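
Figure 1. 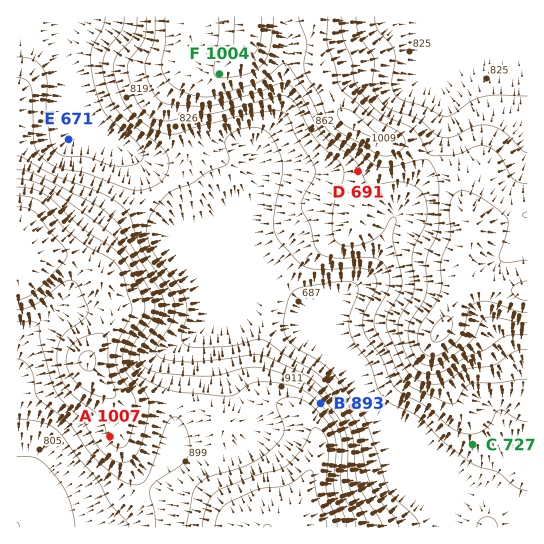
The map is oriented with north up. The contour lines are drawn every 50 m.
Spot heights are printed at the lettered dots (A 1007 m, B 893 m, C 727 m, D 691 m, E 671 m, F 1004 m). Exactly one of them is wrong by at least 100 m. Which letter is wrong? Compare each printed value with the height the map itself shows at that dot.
D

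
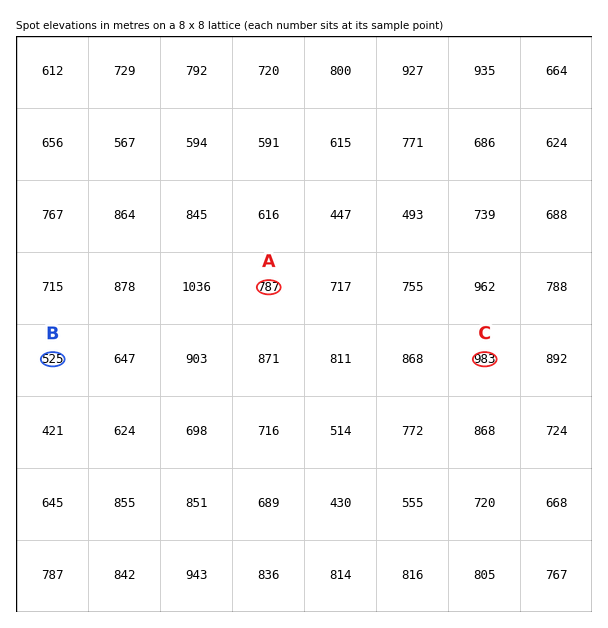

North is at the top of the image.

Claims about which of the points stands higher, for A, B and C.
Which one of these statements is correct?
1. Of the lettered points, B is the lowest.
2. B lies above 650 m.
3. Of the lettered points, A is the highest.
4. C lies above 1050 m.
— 1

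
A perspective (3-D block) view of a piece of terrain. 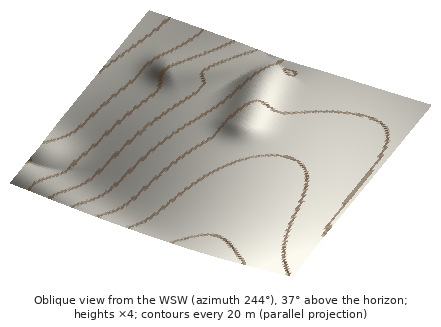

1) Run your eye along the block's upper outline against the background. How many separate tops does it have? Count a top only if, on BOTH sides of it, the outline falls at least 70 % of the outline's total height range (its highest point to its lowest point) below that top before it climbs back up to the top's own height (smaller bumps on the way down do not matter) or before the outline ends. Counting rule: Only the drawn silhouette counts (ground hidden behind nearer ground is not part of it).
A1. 0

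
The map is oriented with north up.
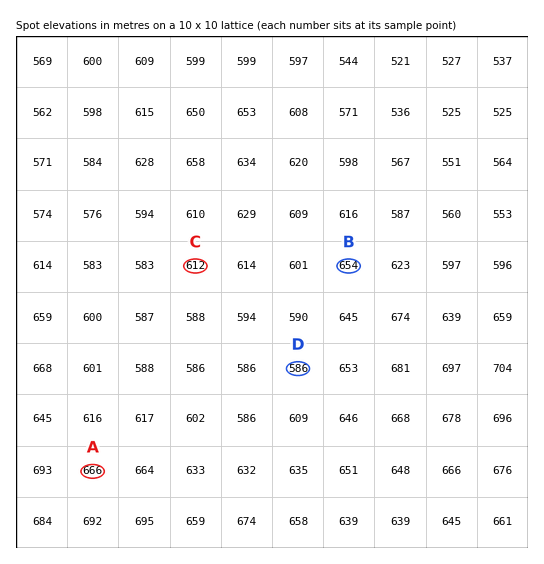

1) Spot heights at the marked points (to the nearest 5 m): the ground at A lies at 665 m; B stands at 655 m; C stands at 610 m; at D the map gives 585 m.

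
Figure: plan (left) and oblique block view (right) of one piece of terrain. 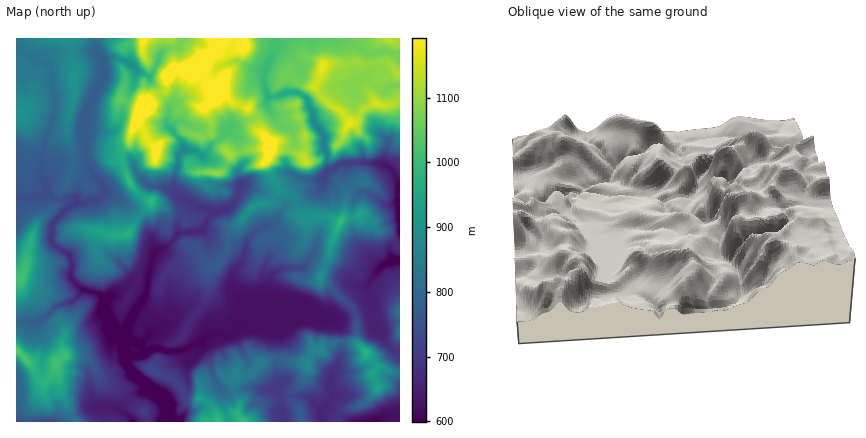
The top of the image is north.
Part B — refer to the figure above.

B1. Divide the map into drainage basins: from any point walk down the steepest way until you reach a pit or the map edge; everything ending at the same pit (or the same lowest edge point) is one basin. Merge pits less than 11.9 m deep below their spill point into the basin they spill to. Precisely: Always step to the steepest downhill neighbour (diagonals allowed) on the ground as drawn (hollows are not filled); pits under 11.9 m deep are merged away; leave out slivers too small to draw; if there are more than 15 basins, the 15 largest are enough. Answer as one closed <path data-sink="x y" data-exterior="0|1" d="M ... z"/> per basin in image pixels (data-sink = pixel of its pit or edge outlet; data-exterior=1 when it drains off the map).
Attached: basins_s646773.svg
<path data-sink="170 422" data-exterior="1" d="M400 38l-384 0 0 312 13 12 8 16 9 5 10-17 0-4 8-6 16 2 8 3 5 5 5 12 6 6 16 8 24 19 4 11 94 0-4-8 2-10-7-18 0-6 3-3 4 1 12-4 12-14 22-1 4 3 18 3 1-9 3-6 10 1 2-5 12-4 22 2-1-22-3-12-22-22-12-8 20-58-12-5-18-1-4 2-7-8-5-12-15-10-14-26 4-6 1-10 24 6 8 4 6 6 24-7 17-33-11-13-12-7-12-16 9-20 9-3 14 1 12-2 4 2 10 0 16-2 12 13z"/><path data-sink="400 260" data-exterior="1" d="M342 139l-10 16-24 7-14-10-24-6 0 8-5 8 14 26 15 10 5 12 7 8 4-2 18 1 12 5-20 58 12 8 22 22 3 12 0 20 18 20 2 6 23 4 0-126-14-14-10-3-4-7-8-7-4-1-19 6 3-4 4-26 8-7 6-3-9-14-1-16z"/><path data-sink="400 232" data-exterior="1" d="M400 103l-10 2-16-2-10 5-6 10-9 6-7 14 10 12 1 16 9 14-6 3-8 7-5 28 11-1 6-3 6 2 10 13 10 3 12 14z"/><path data-sink="322 422" data-exterior="1" d="M350 342l-14 0-12 4-2 5-11 1-6 26-14 14 1 8 7 8 3 14 34 0 2-6 4-6 22-6 14-16-6-14 5-6-2-6-15-16z"/><path data-sink="400 86" data-exterior="1" d="M388 62l-16 2-10 0-4-2-32 2-3 2-9 20 12 16 12 7 14 14 6-5 6-10 10-5 16 2 10-3 0-26z"/><path data-sink="284 422" data-exterior="1" d="M286 359l-22 1-12 14-12 4-4-1-3 3 1 10 6 14-2 10 6 8 57 0-1-10-8-12-1-8 13-12 4-12-2-4-12-1z"/><path data-sink="132 422" data-exterior="1" d="M66 356l-10 6 3 26 7 12 4 16 6 6 71 0-2-10-11-10-34-22-7-14-5-5z"/><path data-sink="50 422" data-exterior="1" d="M18 351l-2 71 60 0-6-6-4-16-7-12-2-20-1-1-7 13-7 3-5-5-8-16z"/><path data-sink="376 422" data-exterior="1" d="M380 367l-8 7 6 14-14 16-22 6-4 6 0 6 62 0 0-50-12-1z"/>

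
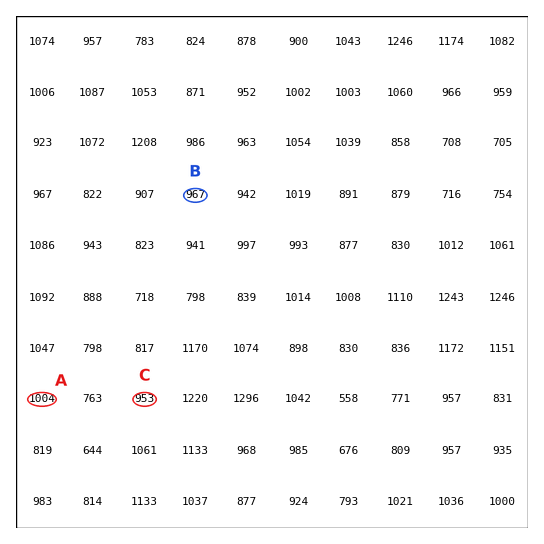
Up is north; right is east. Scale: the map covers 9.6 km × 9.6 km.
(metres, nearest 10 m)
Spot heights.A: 1000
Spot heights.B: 970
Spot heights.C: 950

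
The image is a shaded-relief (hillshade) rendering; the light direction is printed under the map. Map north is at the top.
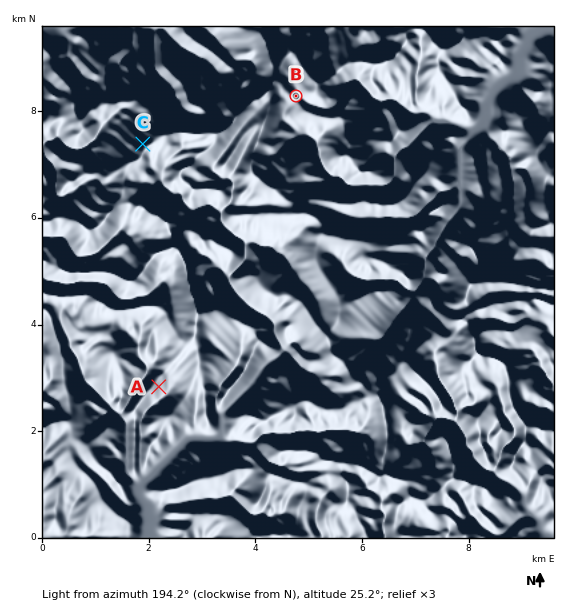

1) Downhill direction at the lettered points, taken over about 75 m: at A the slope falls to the SE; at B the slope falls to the E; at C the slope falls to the NW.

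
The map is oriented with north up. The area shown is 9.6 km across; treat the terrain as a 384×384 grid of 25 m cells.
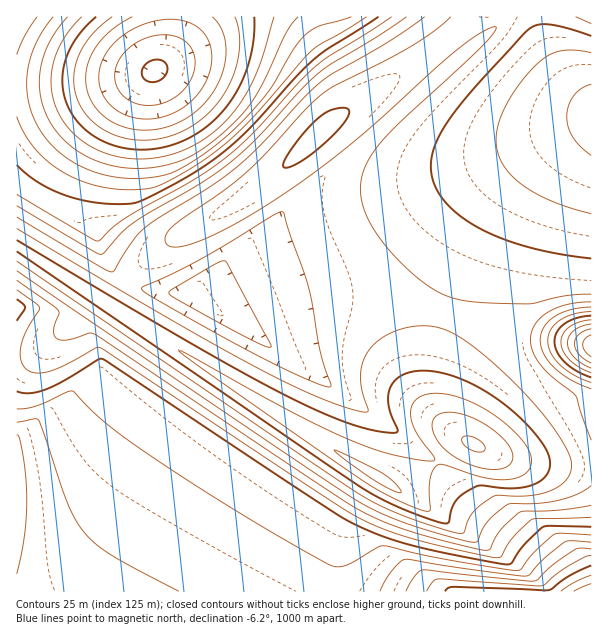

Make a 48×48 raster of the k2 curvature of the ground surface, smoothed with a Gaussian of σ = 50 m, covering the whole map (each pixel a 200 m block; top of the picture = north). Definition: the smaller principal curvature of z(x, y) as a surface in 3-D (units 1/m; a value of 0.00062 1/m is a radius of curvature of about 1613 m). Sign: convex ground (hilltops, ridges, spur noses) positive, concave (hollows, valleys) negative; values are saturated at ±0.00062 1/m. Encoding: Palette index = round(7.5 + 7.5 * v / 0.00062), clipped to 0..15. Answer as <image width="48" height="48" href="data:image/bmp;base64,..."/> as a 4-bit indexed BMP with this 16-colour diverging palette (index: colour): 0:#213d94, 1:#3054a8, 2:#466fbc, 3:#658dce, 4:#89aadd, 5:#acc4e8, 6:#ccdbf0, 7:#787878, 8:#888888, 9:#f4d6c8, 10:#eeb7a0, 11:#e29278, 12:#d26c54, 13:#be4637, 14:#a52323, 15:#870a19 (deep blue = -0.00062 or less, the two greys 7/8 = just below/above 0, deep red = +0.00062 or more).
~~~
<image width="48" height="48" href="data:image/bmp;base64,Qk32BAAAAAAAAHYAAAAoAAAAMAAAADAAAAABAAQAAAAAAIAEAAATCwAAEwsAABAAAAAAAAAAlD0hAKhUMAC8b0YAzo1lAN2qiQDoxKwA8NvMAHh4eACIiIgAyNb0AKC37gB4kuIAVGzSADdGvgAjI6UAGQqHAHd3d3d3d3d3d3d3d3d3d3d3UARmZniGZnd3d3d3d3d3d3d3d3d3d3diAmZmaIhmZnd3d3d3d3d3d3d3d3d3d3UAVmZniHZ3dXd3d3d3d3d3d3d3d3d3dhA2ZmeIdmd2IXd3d3d3d3d3d3d3d3d3UBZ2ZniHZndAR3d3d3d3d3d3d3d3d3dhBHdmeIdmZ2EWd3d3d3d3d3d3d3d3d3QCZ3d4iGZmcwR3d3d3d3d3d3d3d3d3dhBXd3eIdmZlAnd3d3d3d3d3d3d3d3d3QCd3d4iGZmYwaId3d3d3d3d3d3d3d3dgBXd3eIdmZlA4iId3d3d3d3d3d3d3d3MDd3d3h3ZmYgaZmId3d3d3d3d3d3d3dgBnd3eHd3d1A4mZmId3d2d3d3d3d3d3IEd3d3d3d3YQaJmZiHd3dwV3d3d3d3dQFnd3d3d3d0A3iIiIh2Zmd3A3d3d3d3IEd3d3d3d3YQZ4iIiHdmZmd4gSd3d3dQF3d3d3d3d0A3d3eHd2ZmZnd4iDF3d3EFd3d3d3d3YAZ3d3d3dmZmZ3d4iIQGdAJ3d3d3d3dzBHd3d3d2ZmZnd3ZoiIhQEFd3d3d3d3YBZ3d3d3d2ZmZ3dlRIiIiDB3d3d3d3dyBHd3d3d3d3Z3d3VCAIiIhxR3d3d3d3UBd3d3d3d3d3d3d2QQAIiIhQd3d3d3dyBXd3d3d3d3d3d3d1MQAIiHMFd3d3d3UCd3d3d3d3d3d3d3d2QhEQAABnd3d3dhBXd3d3d3d3d3d3d3d3ZURURXd3d3QQACd3d3d3d3d3d3d3d3d3d3ZoiIiHcwASIEd3d3d3d3d3d3d3d3d3d3d3iId3IGd3hxN3d3d3d3d3d3d3d3d3d3d3h3d2B3d4iHIXd3d3d3d3d3d3d3d3d3d3d3dyJ3iIiIcwZ4iHd3d3d3d3d3d3d3d3d3dQOIiIiIiFBniIh3d3d3d3d3d3d3d3d3MFFIiIiIiIYFeIiHd3d3d3d3d3d3d3dgN3cieIiIiIhwR4h3d3d3d3d3d3d3iHMWd3dzF3d3d3iHEnd3d3d3d3d3d3iIiAN3d3d3QWd3d3d4chd3d3d3d3d3iIiIiGd3d3d3dQV3d3d3iEBnd3d3d3d4iIiIiHd3d3d2d2FHd3d3iIUGd3d3d3eIiIiIiHd3dmZmZmYTd3d3eIhgV3d3d3eIiIiIiHd3ZmZmZmZiJ3d3eIiHFHd3d3eIiIiIiHd2ZmZmZmZmMWd3eIiIcid3d3d4iIiIiHdmZmZmZmZmZAZ3iIiIhzF3d3d4iIiIiHdmZmZmZmZmZlBXiIiIiHQGd3d4iIiIiHZmZmVVVVZmZmYEiIiId3dQZ3d4iIiIiHZmZmVVVVVmZmdhOIiId3d2BXd4iIiIiHZmZmZVVVVWZmZ3IYiHd3d3cTd3iIiIiHdmZmZmVVVWZmZndAeHd3d3dyJ3eIiIiHdmZmZmZlVWZmZnd1Bnd3d3d3MXd4iIiHd3ZmZmZmZmZmZnd3YEd3d3d3dAZ3d3eHd3d3d2ZmZmZmZnd3dgN3d3d3dlBXd3dw=="/>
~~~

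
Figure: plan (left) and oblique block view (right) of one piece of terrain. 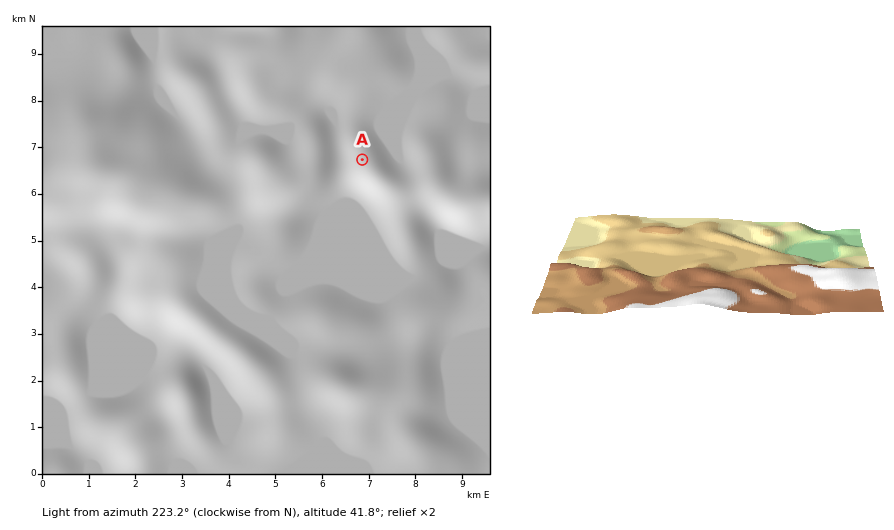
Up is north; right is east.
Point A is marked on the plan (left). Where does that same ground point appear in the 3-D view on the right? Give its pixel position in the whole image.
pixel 640 276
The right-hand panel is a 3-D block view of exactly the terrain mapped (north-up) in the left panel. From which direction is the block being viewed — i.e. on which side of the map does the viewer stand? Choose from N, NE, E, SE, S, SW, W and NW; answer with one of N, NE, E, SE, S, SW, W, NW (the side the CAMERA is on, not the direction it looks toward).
N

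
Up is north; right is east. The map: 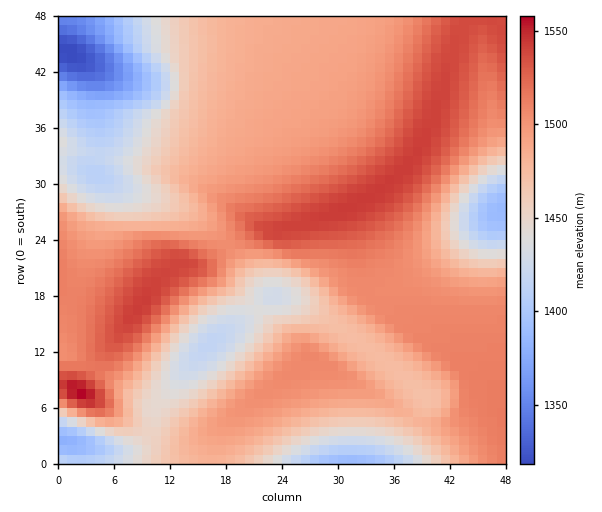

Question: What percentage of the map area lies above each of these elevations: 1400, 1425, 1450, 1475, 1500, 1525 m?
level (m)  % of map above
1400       95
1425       89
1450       80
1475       67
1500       40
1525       14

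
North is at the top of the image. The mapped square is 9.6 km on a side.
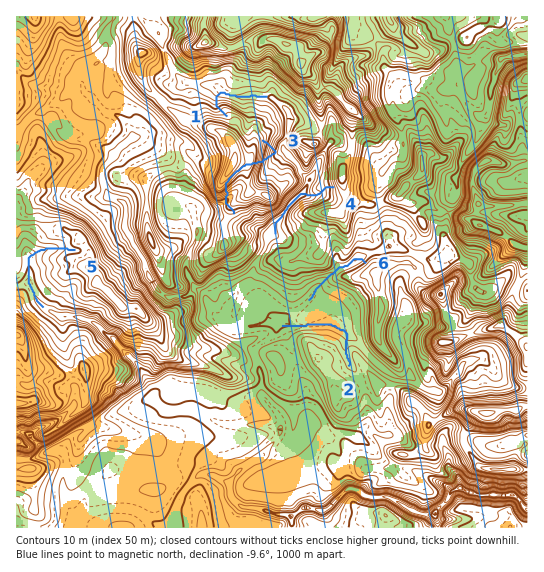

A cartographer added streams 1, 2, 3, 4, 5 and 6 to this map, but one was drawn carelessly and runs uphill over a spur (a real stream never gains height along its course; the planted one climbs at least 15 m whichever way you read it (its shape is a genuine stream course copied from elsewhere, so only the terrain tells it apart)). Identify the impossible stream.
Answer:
3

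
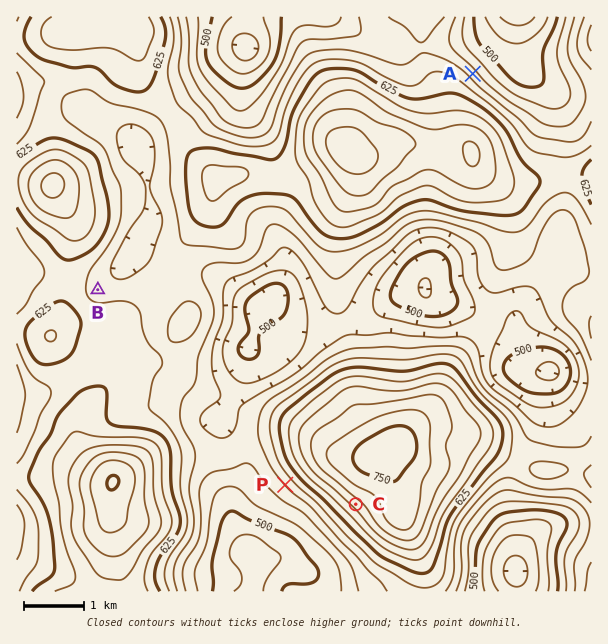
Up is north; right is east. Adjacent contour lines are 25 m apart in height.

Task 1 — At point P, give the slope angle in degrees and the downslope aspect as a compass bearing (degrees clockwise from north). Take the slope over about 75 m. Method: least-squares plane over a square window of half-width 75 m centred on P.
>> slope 9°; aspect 229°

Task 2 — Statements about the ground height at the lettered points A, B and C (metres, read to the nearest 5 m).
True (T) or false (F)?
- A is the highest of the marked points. F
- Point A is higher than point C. F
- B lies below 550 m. F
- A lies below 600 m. T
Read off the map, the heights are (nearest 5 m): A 560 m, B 590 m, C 685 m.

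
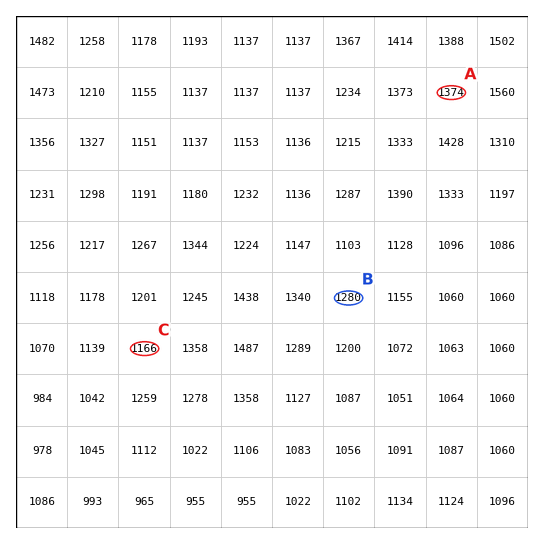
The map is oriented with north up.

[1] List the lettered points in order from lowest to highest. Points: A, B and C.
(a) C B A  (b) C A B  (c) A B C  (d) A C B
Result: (a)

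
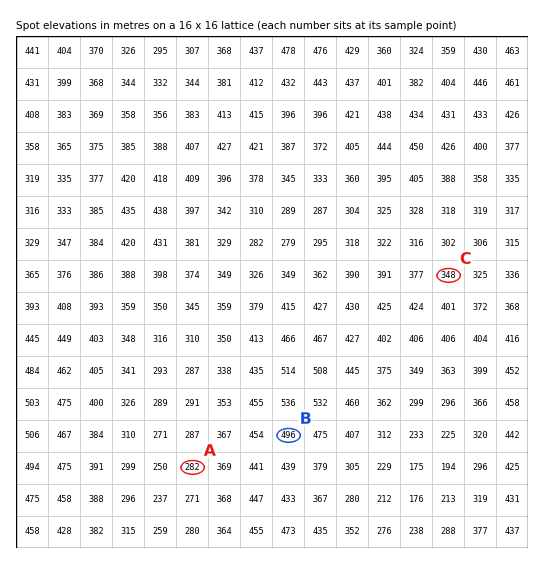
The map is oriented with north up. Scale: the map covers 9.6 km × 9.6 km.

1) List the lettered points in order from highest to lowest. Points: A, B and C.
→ B C A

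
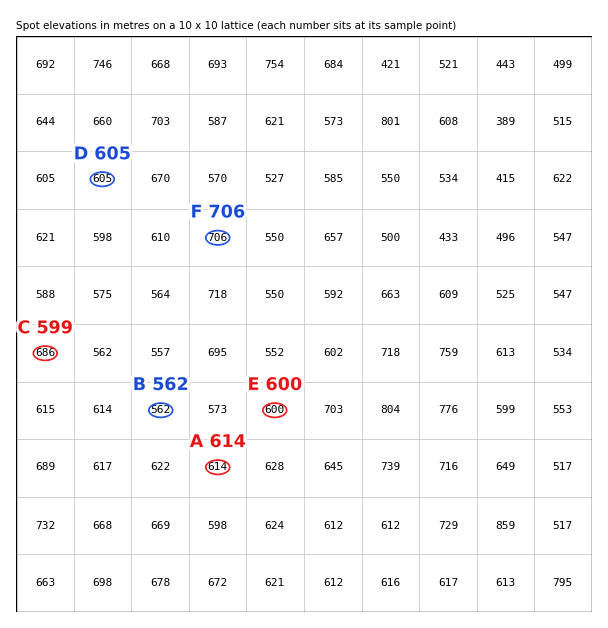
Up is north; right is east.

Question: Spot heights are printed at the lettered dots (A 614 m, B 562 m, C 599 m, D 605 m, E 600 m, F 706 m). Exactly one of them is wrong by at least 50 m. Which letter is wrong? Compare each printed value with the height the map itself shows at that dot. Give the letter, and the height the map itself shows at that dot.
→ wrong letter C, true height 686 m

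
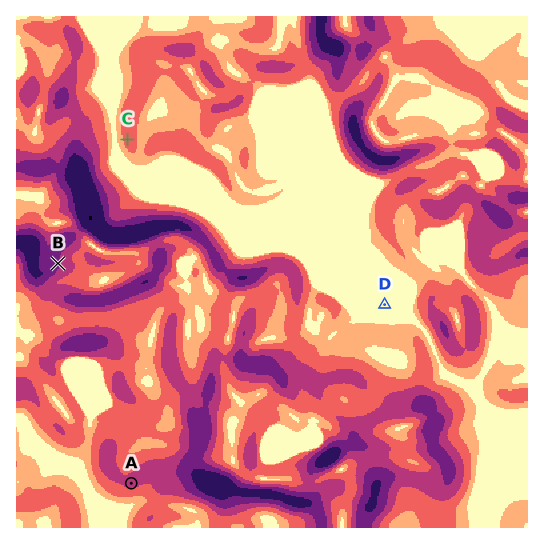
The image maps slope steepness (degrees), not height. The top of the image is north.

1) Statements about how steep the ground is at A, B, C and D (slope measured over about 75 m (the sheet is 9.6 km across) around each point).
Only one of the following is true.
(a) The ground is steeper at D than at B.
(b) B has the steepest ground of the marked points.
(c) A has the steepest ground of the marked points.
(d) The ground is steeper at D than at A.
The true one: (b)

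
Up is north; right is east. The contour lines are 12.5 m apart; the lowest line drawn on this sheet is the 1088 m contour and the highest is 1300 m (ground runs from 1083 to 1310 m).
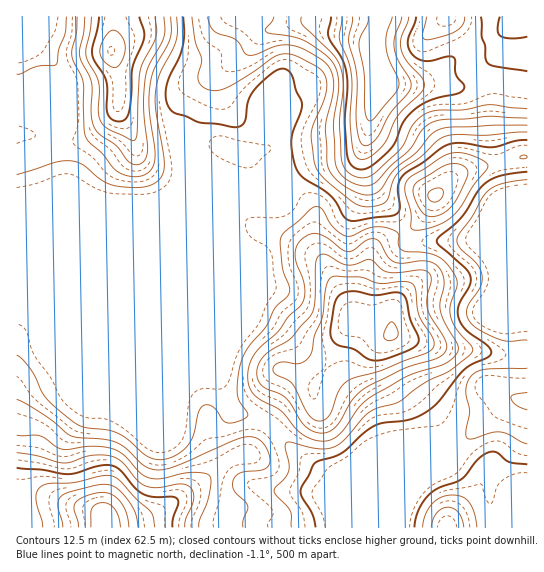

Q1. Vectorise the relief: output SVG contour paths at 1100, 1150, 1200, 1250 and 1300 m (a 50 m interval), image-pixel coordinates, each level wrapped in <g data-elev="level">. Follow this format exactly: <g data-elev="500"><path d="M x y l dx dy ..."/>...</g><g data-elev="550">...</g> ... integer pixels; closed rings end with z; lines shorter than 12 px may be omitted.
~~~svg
<g data-elev="1100"><path d="M402 17l-7 20-1 10 4 14 12 18 1 8-4 7-17 20-13 24-6 5-5 3-3-1-3-3-3-16 0-49-8-36 4-24"/></g><g data-elev="1150"><path d="M527 118l-38-2-46 4-9 2-11 7-14 21-18 16-16 17-9 3-12-2-13-10-6-12-2-39 6-38-4-18-8-11-21-15-12-4-24-4-4-1 0-3 6-7 2-5"/></g><g data-elev="1200"><path d="M291 527l0-12-1-5-16-19 1-4 11-10 3-7 0-7-4-16 1-4 4-1 29 7 10-1 6-2 10-7 17-20 8-7 8-4 21-6 25-19 26-12 22-18 1-3-2-4-14-17-7-14 0-9 7-19 0-8-8-13-10-9-12-4-25-3-4-5 1-10-1-2-12-5-15-1-20 9-6 0-13-10-11-18-4-2-6 3-26 22-4 6-1 6 2 23 7 20 0 7-2 4-12 11-9 18-18 21-7 15-3 16-1 16 3 8 7 11 0 4-10 5-10 1-4-2-10-14-6-2-4 1-5 7-4 20-5 10-10 10-13 6-9 0-9-2-21-18-12-7-30-5-11-5-28-24-15-28-8-10-6-5"/><path d="M477 527l-3-14-5-11-7-5-9-2-11 2-9 6-7 11-3 13"/><path d="M414 230l8 0 13-4 10-4 8-6 8-10 13-21 12-15 2-4-1-3-18-9-16-1-11 4-33 21-3 5-1 7 6 23 0 14z"/><path d="M17 175l38-13 14-1 13 3 20 16 13 6 27 1 9-2 7-4 5-7 1-11-8-53 0-19 4-17 16-33 1-10 0-14"/><path d="M527 157l-5-2-2 3 5 1z"/><path d="M67 17l-2 16-6 16-2 15-3 2-17 0-16 8-4 0"/></g><g data-elev="1250"><path d="M172 527l1-9 5-15-1-5-6-1-18 0-10-3-9-7-13-16-7-5-13 0-32 8-27-4-25-2"/><path d="M369 359l8 2 10-3 22-8 9-7 0-6-8-18-4-20-5-6-7-1-20 3-24-4-9 3-5 5-5 30 1 10 5 6 17 4z"/><path d="M99 17l-7 30 0 8 14 26 2 33 4 5 7 2 6-2 4-6 2-18 1-26 12-31 0-8-5-13"/></g><g data-elev="1300"><path d="M120 527l-1-9-4-8-5-5-7-2-6 1-5 5-1 18"/></g>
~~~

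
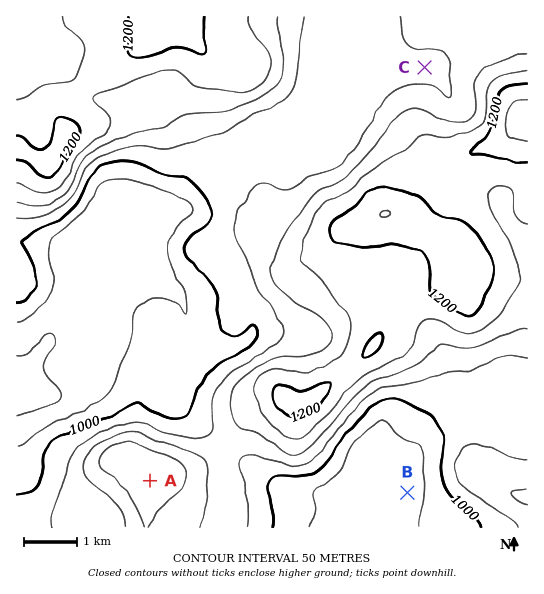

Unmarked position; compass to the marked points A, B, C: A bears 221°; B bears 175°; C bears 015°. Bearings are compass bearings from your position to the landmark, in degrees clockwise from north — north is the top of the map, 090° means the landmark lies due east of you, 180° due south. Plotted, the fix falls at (384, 213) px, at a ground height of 1250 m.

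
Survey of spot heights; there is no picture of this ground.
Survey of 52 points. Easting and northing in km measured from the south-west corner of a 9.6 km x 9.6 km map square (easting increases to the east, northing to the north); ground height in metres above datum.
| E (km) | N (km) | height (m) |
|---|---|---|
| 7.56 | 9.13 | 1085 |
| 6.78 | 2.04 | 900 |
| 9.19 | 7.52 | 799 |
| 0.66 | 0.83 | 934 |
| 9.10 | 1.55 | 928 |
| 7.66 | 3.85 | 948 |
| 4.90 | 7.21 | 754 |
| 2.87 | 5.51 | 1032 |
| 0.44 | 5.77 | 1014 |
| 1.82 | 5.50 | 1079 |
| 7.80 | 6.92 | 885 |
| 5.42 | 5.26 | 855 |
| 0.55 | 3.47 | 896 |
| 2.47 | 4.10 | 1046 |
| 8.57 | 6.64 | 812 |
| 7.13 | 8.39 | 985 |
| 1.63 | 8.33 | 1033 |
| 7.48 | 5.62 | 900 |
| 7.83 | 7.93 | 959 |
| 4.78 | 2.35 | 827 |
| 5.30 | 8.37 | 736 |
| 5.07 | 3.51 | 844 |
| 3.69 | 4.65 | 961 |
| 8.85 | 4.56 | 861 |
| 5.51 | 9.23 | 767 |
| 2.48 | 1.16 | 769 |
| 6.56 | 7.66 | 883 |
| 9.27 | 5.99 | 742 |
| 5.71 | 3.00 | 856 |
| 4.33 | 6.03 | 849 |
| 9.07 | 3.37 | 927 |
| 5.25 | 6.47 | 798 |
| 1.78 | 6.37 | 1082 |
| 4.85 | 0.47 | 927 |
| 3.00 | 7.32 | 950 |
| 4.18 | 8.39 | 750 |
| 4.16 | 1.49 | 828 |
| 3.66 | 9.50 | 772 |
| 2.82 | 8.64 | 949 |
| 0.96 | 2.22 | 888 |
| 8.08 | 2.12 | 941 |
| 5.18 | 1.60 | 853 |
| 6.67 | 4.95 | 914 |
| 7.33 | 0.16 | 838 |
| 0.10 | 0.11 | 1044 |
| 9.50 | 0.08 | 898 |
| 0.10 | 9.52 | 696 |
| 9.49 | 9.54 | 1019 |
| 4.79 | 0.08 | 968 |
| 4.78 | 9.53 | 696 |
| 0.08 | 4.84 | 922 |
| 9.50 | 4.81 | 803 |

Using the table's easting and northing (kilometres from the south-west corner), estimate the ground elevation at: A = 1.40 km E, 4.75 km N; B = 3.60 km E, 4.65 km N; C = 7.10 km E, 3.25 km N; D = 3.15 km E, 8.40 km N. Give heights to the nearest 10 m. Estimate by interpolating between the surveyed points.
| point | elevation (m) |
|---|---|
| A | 1040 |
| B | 970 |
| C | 940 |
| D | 910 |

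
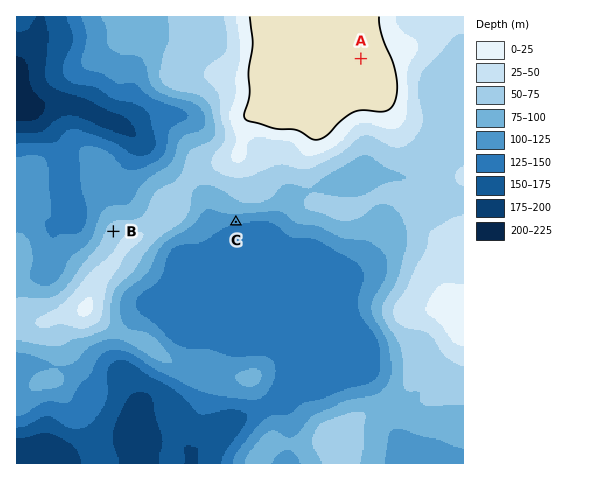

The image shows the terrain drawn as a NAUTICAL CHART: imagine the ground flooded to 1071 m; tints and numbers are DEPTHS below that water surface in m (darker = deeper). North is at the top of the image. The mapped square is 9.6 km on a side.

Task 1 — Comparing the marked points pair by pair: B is higher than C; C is lower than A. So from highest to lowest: A B C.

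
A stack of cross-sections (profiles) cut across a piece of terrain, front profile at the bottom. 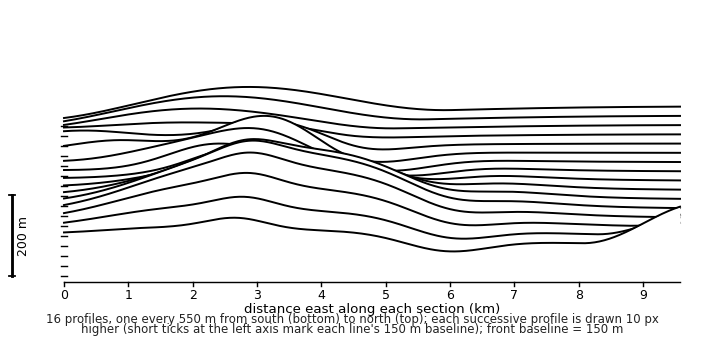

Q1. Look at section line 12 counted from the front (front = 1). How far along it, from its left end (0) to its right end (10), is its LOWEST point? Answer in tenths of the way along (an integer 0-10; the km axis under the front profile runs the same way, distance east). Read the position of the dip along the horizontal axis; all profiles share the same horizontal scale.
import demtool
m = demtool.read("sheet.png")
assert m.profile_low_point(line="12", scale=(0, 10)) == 5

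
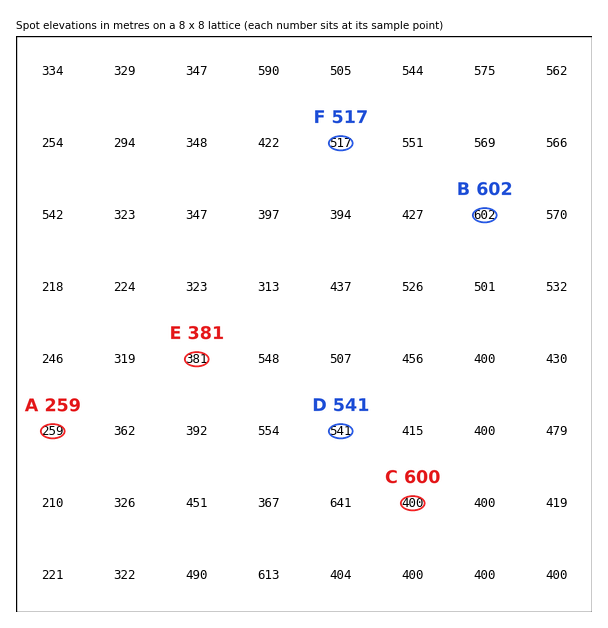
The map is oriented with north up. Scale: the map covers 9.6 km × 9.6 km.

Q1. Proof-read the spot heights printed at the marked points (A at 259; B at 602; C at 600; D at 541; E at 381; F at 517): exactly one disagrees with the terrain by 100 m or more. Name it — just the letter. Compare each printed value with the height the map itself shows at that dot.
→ C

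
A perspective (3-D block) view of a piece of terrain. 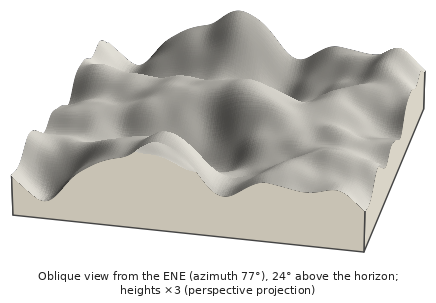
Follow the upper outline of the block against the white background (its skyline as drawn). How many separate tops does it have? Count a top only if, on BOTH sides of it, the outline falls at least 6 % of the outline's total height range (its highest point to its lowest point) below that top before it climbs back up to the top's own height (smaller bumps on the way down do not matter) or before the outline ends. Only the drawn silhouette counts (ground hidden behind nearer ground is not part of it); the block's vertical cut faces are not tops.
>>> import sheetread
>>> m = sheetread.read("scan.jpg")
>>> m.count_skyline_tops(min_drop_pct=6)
3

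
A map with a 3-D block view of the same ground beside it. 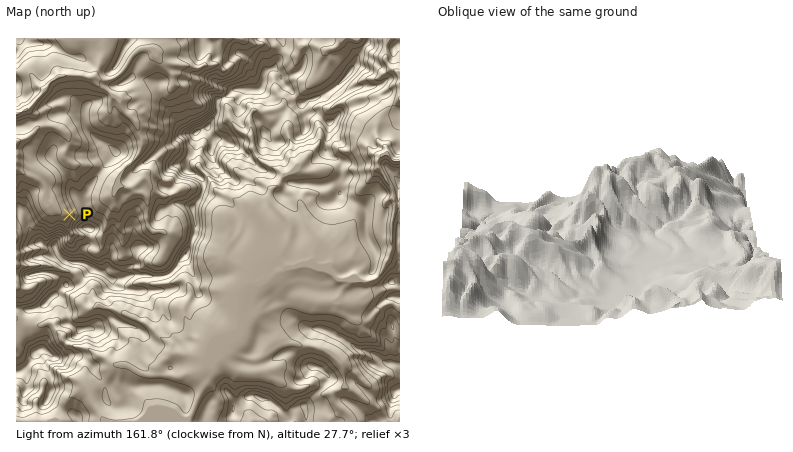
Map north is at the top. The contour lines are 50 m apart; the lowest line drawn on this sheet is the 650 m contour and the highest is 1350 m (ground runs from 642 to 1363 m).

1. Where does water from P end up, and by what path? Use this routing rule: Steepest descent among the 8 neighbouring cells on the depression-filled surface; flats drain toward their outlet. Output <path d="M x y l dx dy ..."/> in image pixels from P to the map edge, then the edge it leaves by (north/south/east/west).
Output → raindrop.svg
<path d="M70 214l-8 0-10-8-2 0-4-6 0-6-4-10-4-4-14-6-8-6"/>
exit: west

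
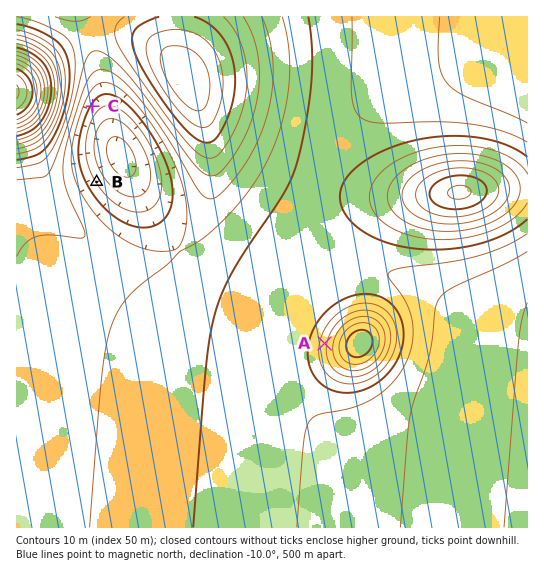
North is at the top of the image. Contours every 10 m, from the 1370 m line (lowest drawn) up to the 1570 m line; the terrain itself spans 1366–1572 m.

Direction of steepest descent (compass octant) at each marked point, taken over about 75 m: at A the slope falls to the W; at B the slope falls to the NE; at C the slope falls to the SE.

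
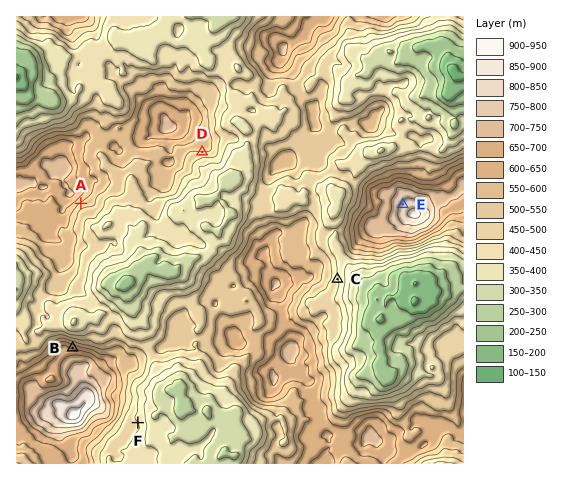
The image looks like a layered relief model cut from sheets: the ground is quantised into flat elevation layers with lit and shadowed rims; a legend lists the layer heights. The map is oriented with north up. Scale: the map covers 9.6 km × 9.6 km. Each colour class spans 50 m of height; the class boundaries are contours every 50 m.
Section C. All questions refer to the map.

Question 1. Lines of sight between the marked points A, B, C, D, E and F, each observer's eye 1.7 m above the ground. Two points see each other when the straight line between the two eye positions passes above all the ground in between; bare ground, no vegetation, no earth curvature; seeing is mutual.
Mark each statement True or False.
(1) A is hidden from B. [False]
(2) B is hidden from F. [True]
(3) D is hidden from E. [False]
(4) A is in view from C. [False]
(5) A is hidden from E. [False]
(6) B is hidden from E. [False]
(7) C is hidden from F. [True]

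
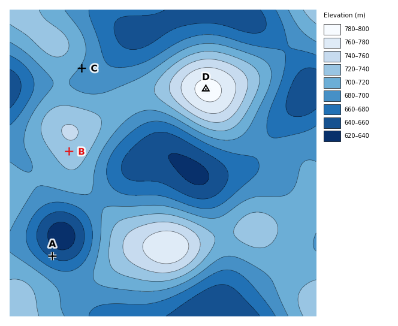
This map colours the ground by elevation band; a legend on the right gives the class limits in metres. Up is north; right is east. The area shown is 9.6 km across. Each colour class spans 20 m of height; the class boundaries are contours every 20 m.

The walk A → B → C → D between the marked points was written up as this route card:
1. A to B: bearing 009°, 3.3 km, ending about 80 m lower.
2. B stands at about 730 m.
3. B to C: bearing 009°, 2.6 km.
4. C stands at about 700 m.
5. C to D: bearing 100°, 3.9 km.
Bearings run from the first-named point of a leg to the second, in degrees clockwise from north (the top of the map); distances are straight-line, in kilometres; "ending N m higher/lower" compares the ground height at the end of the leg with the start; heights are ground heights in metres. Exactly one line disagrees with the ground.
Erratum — Line 1: it should read "ending about 80 m higher".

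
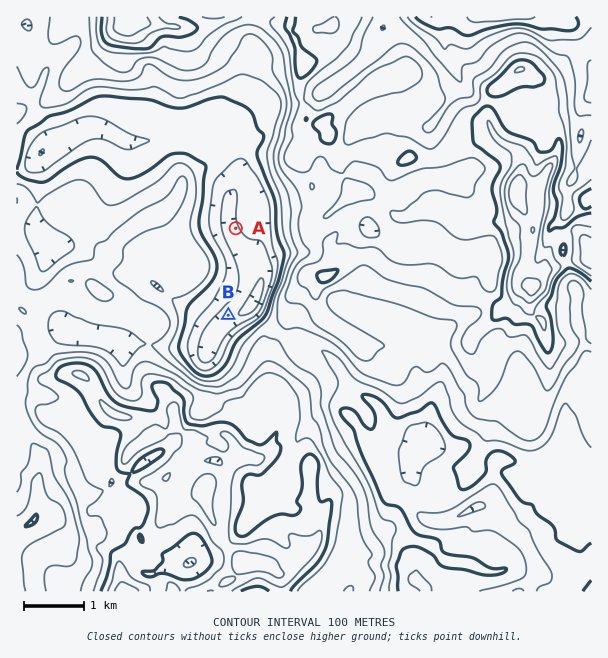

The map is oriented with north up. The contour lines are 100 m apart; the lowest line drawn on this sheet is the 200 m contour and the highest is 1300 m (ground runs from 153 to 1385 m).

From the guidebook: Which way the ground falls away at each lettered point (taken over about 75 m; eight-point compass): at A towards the SW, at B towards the SE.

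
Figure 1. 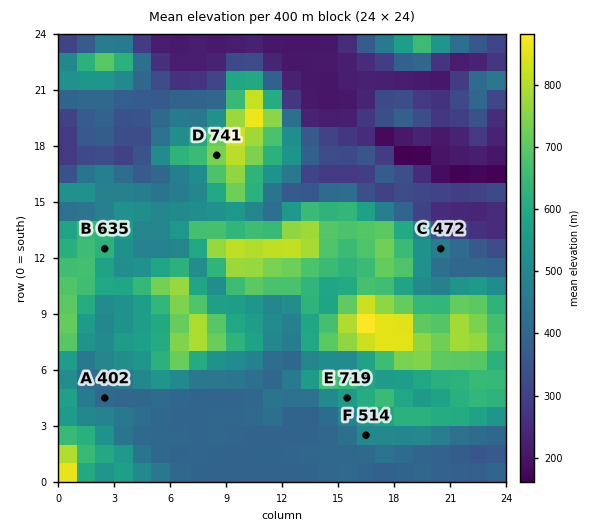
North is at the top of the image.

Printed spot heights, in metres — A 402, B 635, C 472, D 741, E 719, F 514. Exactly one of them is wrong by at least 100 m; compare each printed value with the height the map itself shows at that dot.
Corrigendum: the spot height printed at E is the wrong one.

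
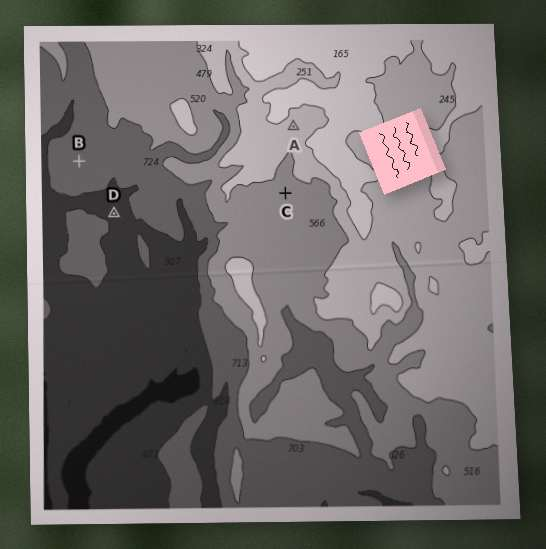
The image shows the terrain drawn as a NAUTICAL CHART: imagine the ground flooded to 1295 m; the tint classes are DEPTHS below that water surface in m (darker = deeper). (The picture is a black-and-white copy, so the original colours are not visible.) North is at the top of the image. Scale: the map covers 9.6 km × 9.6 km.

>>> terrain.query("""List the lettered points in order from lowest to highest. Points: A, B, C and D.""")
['D', 'B', 'C', 'A']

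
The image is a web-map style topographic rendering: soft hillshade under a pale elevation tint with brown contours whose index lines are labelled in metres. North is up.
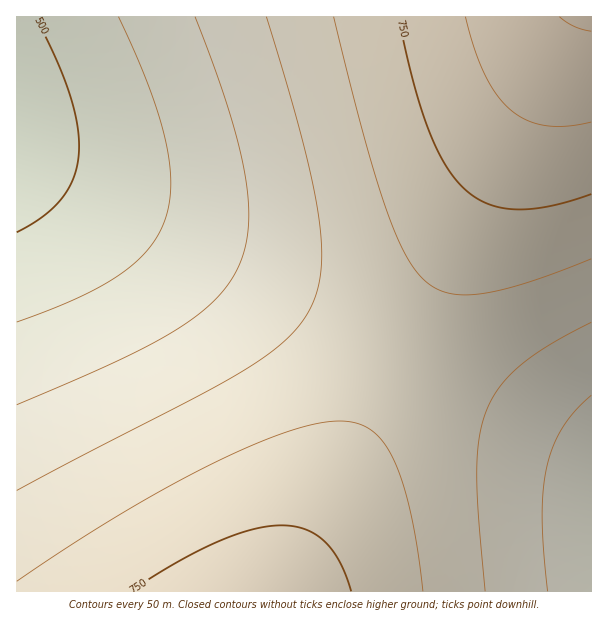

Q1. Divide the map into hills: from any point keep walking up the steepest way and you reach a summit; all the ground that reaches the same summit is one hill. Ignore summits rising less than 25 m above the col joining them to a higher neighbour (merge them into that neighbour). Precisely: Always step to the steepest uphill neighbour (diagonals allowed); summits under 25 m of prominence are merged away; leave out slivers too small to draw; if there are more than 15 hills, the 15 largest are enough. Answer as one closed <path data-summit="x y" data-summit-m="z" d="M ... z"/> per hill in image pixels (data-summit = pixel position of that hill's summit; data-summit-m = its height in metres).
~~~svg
<path data-summit="591 17" data-summit-m="856" d="M591 16l-574 0-1 140 44 25 531 273z"/><path data-summit="252 591" data-summit-m="780" d="M17 157l0 435 575-1 0-136-4-4z"/>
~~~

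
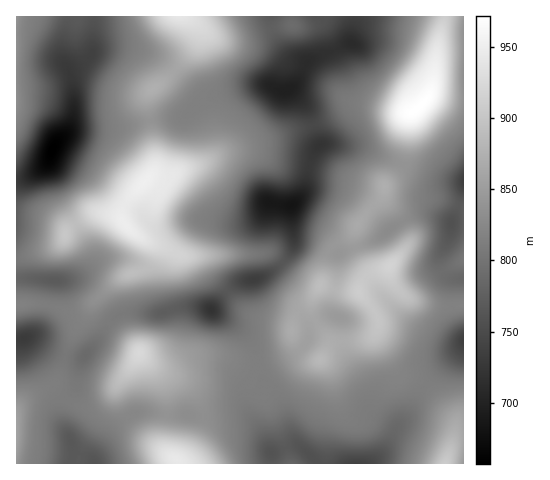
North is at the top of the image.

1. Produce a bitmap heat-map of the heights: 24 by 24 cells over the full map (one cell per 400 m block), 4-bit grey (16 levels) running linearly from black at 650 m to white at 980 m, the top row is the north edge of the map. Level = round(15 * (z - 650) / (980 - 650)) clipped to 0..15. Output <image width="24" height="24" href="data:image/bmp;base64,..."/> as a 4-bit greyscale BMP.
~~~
<image width="24" height="24" href="data:image/bmp;base64,Qk2WAQAAAAAAAHYAAAAoAAAAGAAAABgAAAABAAQAAAAAACABAAATCwAAEwsAABAAAAAAAAAAAAAAABEREQAiIiIAMzMzAERERABVVVUAZmZmAHd3dwCIiIgAmZmZAKqqqgC7u7sAzMzMAN3d3QDu7u4A////AIdlZ5zcuHVVVVVoq4dmeJu6mHZmZ3Znmod3iImYiHd3d3d3iYd3iZmZiHd4iHd3iHd3m7qpiHeJmYiHd1Z3isupiHiaqpmHdUV3ebqYh3iZqquYdVZ4d4d2Vniqmauodnd4iHZlRneaqru6h2ZniZmHZVaKu8u5d3d3iru6l1Voqry4Z3mpmszLqHZWmZq5Znm7vdy5hlQ1iZiZZWir3d24dkIjeJmYZVZ5vd3Kh0IzV5qYdTI3m97cqHZUV4mYdUEVeb3LqYdkRniZh2ITeJqZmIdkRXm7mHQjeImIiHZUV3ruyXZDeJmId2MzV3re6nZEaJqYh1MjVni+6nVEV4mqmGQzNFac64ZEVomsyoZUQzV624dVV4vNyXZmVEV5yg=="/>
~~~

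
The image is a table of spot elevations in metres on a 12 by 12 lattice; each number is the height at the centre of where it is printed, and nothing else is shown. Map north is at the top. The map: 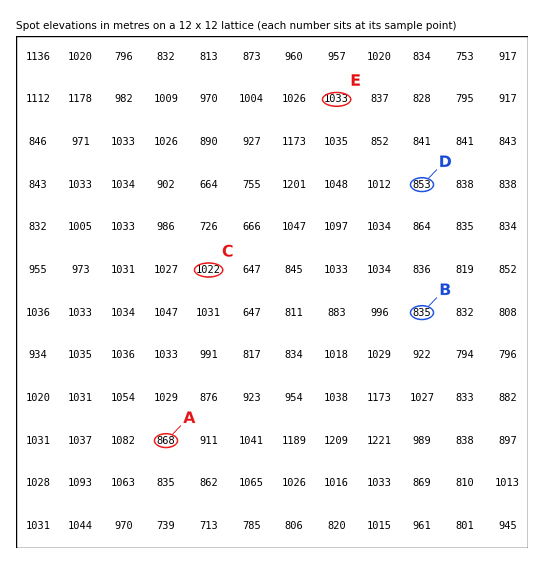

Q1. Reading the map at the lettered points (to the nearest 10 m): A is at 870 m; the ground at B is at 840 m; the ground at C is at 1020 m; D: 850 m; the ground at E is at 1030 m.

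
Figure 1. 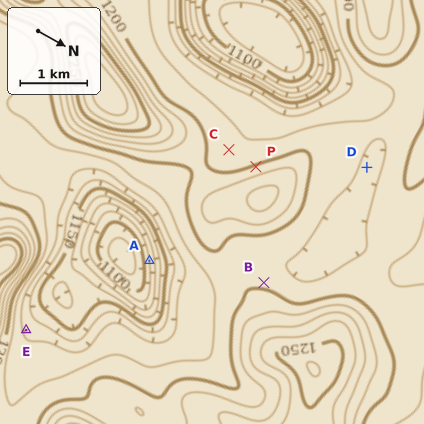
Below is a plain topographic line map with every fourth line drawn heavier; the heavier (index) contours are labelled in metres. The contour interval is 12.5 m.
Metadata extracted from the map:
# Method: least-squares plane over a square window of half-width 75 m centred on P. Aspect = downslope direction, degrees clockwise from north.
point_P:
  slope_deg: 4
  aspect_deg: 221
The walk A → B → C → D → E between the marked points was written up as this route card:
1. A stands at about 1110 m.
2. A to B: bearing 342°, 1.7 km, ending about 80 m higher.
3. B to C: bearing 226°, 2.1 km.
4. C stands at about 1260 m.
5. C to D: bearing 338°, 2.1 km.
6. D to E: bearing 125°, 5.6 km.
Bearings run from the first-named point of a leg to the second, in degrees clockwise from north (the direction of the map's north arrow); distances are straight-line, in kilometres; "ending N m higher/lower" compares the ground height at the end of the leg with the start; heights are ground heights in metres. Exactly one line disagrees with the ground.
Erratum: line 4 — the height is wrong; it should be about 1190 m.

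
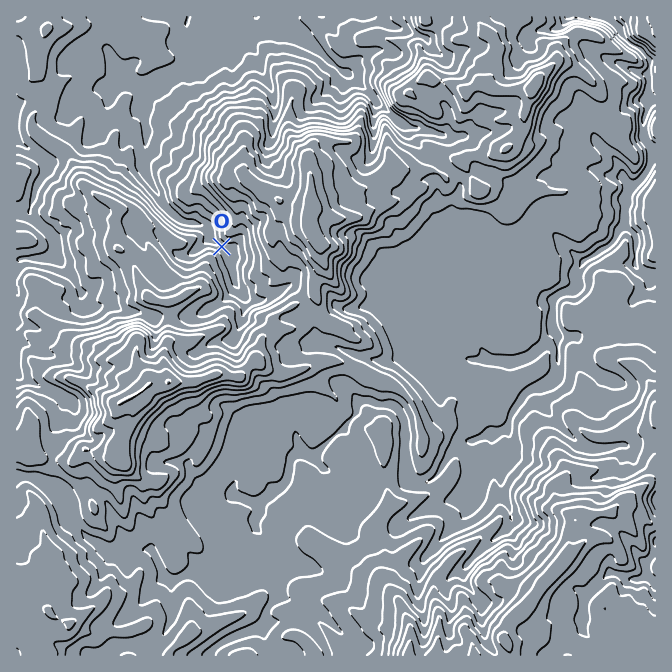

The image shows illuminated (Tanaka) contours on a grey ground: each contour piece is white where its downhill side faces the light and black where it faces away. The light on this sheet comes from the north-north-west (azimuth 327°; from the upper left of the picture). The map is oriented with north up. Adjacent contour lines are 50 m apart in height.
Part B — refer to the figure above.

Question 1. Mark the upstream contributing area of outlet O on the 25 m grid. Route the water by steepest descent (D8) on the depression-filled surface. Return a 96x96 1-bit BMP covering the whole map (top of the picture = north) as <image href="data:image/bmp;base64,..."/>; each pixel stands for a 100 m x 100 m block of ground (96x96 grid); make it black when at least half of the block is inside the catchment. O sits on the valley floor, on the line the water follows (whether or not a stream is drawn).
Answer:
<image width="96" height="96" href="data:image/bmp;base64,Qk2+BAAAAAAAAD4AAAAoAAAAYAAAAGAAAAABAAEAAAAAAIAEAAATCwAAEwsAAAIAAAAAAAAA////AAAAAAAAAAAAAAAAAAAAAAAAAAAAAAAAAAAAAAAAAAAAAAAAAAAAAAAAAAAAAAAAAAAAAAAAAAAAAAAAAAAAAAAAAAAAAAAAAAAAAAAAAAAAAAAAAAAAAAAAAAAAAAAAAAAAAAAAAAAAAAAAAAAAAAAAAAAAAAAAAAAAAAAAAAAAAAAAAAAAAAAAAAAAAAAAAAAAAAAAAAAAAAAAAAAAAAAAAAAAAAAAAAAAAAAAAAAAAAAAAAAAAAAAAAAAAAAAAAAAAAAAAAAAAAAAAAAAAAAAAAAAAAAAAAAAAAAAAAAAAAAAAAAAAAAAAAAAAAAAAAAAAAAAAAAAAAAAAAAAAAAAAAAAAAAAAAAAAAAAAAAAAAAAAAAAAAAAAAAAAAAAAAAAAAAAAAAAAAAAAAAAAAAAAAAAAAAAAAAAAAAAAAAAAAAAAAAAAAAAAAAAAAAAAAAAAAAAAAAAAAAAAAAAAAAAAAAAAAAAAAAAAAAAAAAAAAAAAAAAAAAAAAAAAAAAAAAAAAAAAAAAAAAAAAAAAAAAAAAAAAAAAAAAAAAAAAAAAAAAAAAAAAAAAAAAAAAAAAAAAAAAAAAAAAAAAAAAAAAAAAAAAAAAAAAAAAAAAAAAAAAAAAAAAAAAAAAAAAAAAAAAAAAAAAAAAAAAAAAAAAAAAAHwAAAAAAAAAAAAAAP/wAAAAAAAAAAAAAP/4AAAAAAAAAAAAAP/8AAAAAAAAAAAAAP/8AAAAAAAAAAAAAP/+AAAAAAAAAAAAAH/+AAAAAAAAAAAAAH//AAAAAAAAAAAAAH//gAAAAAAAAAAAAH//gAAAAAAAAAAAAH//wAAAAAAAAAAAAH//8AAAAAAAAAAAAD//+AAAAAAAAAAAAA///gAAAAAAAAAAAAP//gAAAAAAAAAAAAP//gAAAAAAAAAAAAP//wAAAAAAAAAAAAP//wAAAAAAAAAAAAH//wAAAAAAAAAAAAD//wAAAAAAAAAAAAB//wAAAAAAAAAAAAA//gAAAAAAAAAAAAA//gAAAAAAAAAAAAAf/AAAAAAAAAAAAAAf/AAAAAAAAAAAAAAf/AAAAAAAAAAAAAAf/AAAAAAAAAAAAAAfgAAAAAAAAAAAAAAfAAAAAAAAAAAAAAAMAAAAAAAAAAAAAAAAAAAAAAAAAAAAAAAAAAAAAAAAAAAAAAAAAAAAAAAAAAAAAAAAAAAAAAAAAAAAAAAAAAAAAAAAAAAAAAAAAAAAAAAAAAAAAAAAAAAAAAAAAAAAAAAAAAAAAAAAAAAAAAAAAAAAAAAAAAAAAAAAAAAAAAAAAAAAAAAAAAAAAAAAAAAAAAAAAAAAAAAAAAAAAAAAAAAAAAAAAAAAAAAAAAAAAAAAAAAAAAAAAAAAAAAAAAAAAAAAAAAAAAAAAAAAAAAAAAAAAAAAAAAAAAAAAAAAAAAAAAAAAAAAAAAAAAAAAAAAAAAAAAAAAAAAAAAAAAAAAAAAAAAAAAAAAAAAAAAAAAAAAAAAAAAAAAAAAAAAAAAAAAAAAAAAAAAAAAAAAAAAAAAAAAAAAA="/>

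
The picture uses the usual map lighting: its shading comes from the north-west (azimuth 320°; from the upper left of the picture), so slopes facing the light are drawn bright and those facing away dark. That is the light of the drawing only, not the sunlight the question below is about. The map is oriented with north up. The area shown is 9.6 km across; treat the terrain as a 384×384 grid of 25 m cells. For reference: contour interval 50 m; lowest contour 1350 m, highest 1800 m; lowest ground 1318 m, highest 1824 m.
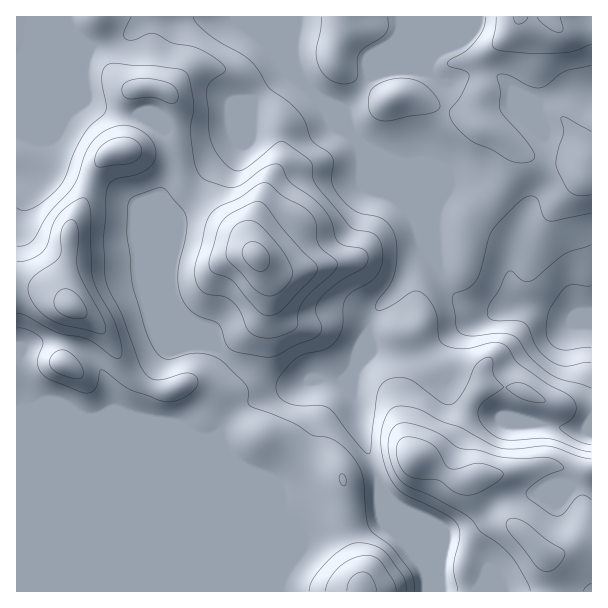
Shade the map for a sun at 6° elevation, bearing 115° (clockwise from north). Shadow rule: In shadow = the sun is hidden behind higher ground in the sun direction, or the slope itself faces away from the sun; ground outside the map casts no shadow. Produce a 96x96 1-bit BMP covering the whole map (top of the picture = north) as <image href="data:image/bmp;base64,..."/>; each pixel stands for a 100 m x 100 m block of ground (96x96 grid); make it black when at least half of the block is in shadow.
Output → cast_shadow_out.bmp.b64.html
<image width="96" height="96" href="data:image/bmp;base64,Qk2+BAAAAAAAAD4AAAAoAAAAYAAAAGAAAAABAAEAAAAAAIAEAAATCwAAEwsAAAIAAAAAAAAA////AAAAAAAAAAAAAAH+AAHADAAAAAAAAAP/AAPAAAAAAAAAAAf/AAPACAAAAAAAAA//gAPAHAAAAAAAAB//wAfAPAAAAAAAAB//wAfAOAAAAAAAAB//4A/gEAAAAAAAAB//wA/gAAAAAAAAAA/+AAfgAAAAAAAAAAPwAAfwAAAAAAAAAAAAAAfwAAAAAAAAAAAAAAfggAgAAAAAAAAAAAcAgAAAAAAAAAAAAAAAAAAAAAAAAAAAAAAAAAAAAAAAAAAAAAAAAAAAAAAAAAAAAAAAAAAAAAAAAAAAAwAAAAAAAAAAAAAAD4AAAAAAAAAAAAAAH4AAAAAAAAAAAAAAH4AAAAAAAAAAAAAAP4AwAAAAAAAAAAAAf4AwfAEAAAAAAAAA/8AA/wMAAAAAAAAB/4AA/4EAAAAAAAAD/4AB/4AAAAAAAAAH/4AB/wAAAAAAAAAP/4AB+AAAAAAAAAAf/wAAAAAAAAAAAAAf/wAAAAAAAAAAAAA//gAAAAAAAAAAAAD//gAAAAAAAAAAAAD//AAAAAAAAAAAAAAP+AAAAAAAAAAAAAAD+AAAAAAAAADgAAAA+AAAAAAIAAHwAAAAeAAAAAA8AAD4AAAAMAAAAA5+AABwAAAAAAAIAB7+AAAAAAAAAAA8AB7+AAAAAAAAAAB+AAj+AAAAAAAAAAB/AADwAAAAAAAAAAB/gAAAAAAAAAAAAAB/gAAAAAAADAAAAAAHgAAAAAAAHgAAAAAAAAAAAAAADgAAAAAAAAAMAAAADgAAAAAAAAAeAAAABgAAAAAAAAA8AAAABgAAAAAAAAAwAAAMDgAAAAAAAAAQAAAeDgAAAAAAAAA4AAA+DgAAAAAAAAB8AAB/DAAAAAAAAAD+AAB/gAAAAAAAAAD+AAD//AAAAAAAAAD/AAD//gAAAAAAAAD/AAD//gAAAAAAAAD/AAH//gAAAAAAAAD/AAH//AAAAAAAAAD/AAH//AAAAAAAAAD/gAP//AAAAAAAAAD/gAf//gAAAAAAAAD/wAf//gAAAAAAAAD/wA///wAAAAAAAAD/4A///wAAAAAAAAD/4AP//4AAAAAAAAD/4AD//4AAAAAAAAD/8AAD/4AAAAAAAAD/8AAA/8AAAAAAAAD/+AAA/8AAAAAAAAA/+AAAf+AAAAAAAAA//AAAP+AAAAAAAAA//gAAH/AAAAAAAAA//4AAD+AAAAAAAAA//8AAA8AAAAAAAAA//8AAAAAAAAAAAAA//8AAAAAAAAAAAAA//4AAAAAAAAAAAAA//4AAAAAAYAAAAAAf/wAAAAAA8AAAAAAAD4AAAAAA8AAAAAAAD4AAAAAA+AAAAAAAD4AAAAAAfgAAAAAAH4AAAAAAPgAAAAAAH4AAAAAAHgAAAAAAHwgAAAAgAAAAAAAAHwAAAADwAAAAAAAADAAAAAHwAAAAAAAAAAAAAAPwAAAAAAAAAAAAAAPwAAAcAAAAAAAAAAfwAAAfAAAAAAAAAAf4AAAfgAAAAAAAAAf4AAA/wAAAAAAAAAP4AAA/wAAAAAAAAAP4AAA/wAA="/>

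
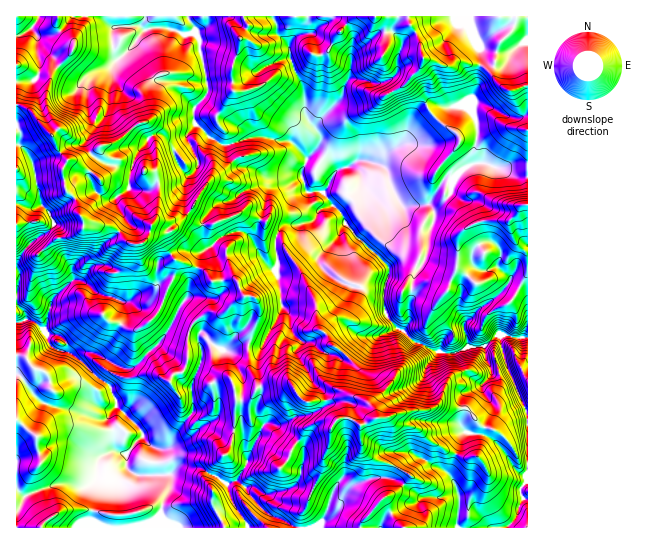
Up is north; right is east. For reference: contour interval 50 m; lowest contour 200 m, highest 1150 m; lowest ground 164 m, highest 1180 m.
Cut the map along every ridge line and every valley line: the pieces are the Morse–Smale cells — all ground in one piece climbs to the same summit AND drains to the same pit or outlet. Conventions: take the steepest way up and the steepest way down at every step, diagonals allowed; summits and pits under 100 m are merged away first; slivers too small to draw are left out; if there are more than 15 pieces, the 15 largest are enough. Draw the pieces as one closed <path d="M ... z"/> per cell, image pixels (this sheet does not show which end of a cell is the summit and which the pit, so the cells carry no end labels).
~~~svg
<path d="M362 160l-25 11-14 21-16 0-5-15-15 8-17 3-17 51 11 22 9 8 3 1 7 36-19 37-3 4-13-2 1 24 8 17 33-3 10 15 5 3 26-1 23-4 12 5 7 8 4 9-16 7-14-8-9 2-3 3-4 7-2 16-5 10-3 16-20 43 0 13 226 1 1-115-23-50-5-28-17 12-14 0-4-14-18 3-7 10 0 5-3 1-22-9-11-12 5-9-1-13 4-12 1-20 12-19 3-9 0-14 7-21-4-8-4-2-24 3-7-9-7-13-5-18z"/><path d="M114 16l-75 0-10 15-13 6 0 108 7 3 9 13 8 41 13 19 0 5-2 3 6 8 12 0 12-6 3-4 1-6 21 4 12 6 7 10 6 3 10 0 8-8 8 0 7 6 11 18 30 11 8 10 16-2 8 1 4 13 4 3 9 1 5 6 1 11-9 19-2 12 12 2 15-25 7-16-7-36-3-1-9-8-11-22 12-34 3-15 5-3 14-2 14-8-31 0-15-8-14-2-9-9-6-13-17-8-14-14-2-13 12-13 3-6-1-8-2-2-43 0-7-2-20-28-2-6-12 12-3 0-3-4-3-12 0-10 4-5z"/><path d="M79 280l-6 0-20 18-9 32 7 17 24 9 20 20 16 11 5 12 0 7-8 13 5 11 2 19 12 6 1 15 7 5 15 1 20-1 12-10 8 3 11 0 26 15 5 19 17 26 52 0 0-14 20-43 3-16 5-10 3-19 6-7 5-2 8 2 10 6 4-1 12-6-4-9-7-8-12-5-23 4-26 1-5-3-10-15-15 0-17 4-9-18-2-25-5 0-12 7-7 0-13-8-9 4-2-10-4-4-21-8-5 2-9 15-23 23-4 3-11 0-7-3-19-11 3-1 9-8 13-20 4-10 0-10-11-8-19-5-8-8z"/><path d="M469 16l-196 1 4 9 0 8 11 9 3 18 13 29 3 28 13 19-1 9-12 13-6 12 6 21 16 0 14-21 24-11 23 7 5 18 7 13 7 9 26-3 17-25 7 2 8-10 17-8 11 1 25 12 14 1 0-62-17 2-21-10-13-4-5 0 1-9 4-7 0-14 4-18-9-24z"/><path d="M85 221l-2 8-14 8-12 0-7-8-16 11-13 14-5 11 0 40 9 9 1 6 8 1 9 8 4-4 0-7 6-20 20-18 6 0 8 4 8 8 19 5 11 8 0 10-4 10-13 20-9 8-3 1 26 14 11 0 4-3 23-23 11-17 24 8 4 4 2 10 9-4 13 8 7 0 12-7 7-1 2-10 9-19 0-7-6-10-9-1-4-3-4-13-8-1-16 2-8-10-30-11-11-18-7-6-8 0-8 8-10 0-20-17z"/><path d="M485 163l-12 1-12 7-9 11-3 13-10 8-11 2 5 5 2 7-7 18 0 14-3 9-12 19-1 20-4 12 1 13-5 9 11 12 22 9 3-1 0-5 7-10 11-3 7 1 4 13 14 0 16-12 20 4 9-2 0-159-14-2z"/><path d="M30 320l-14 3 0 167 7 6 34-12 17 0 12 3 5-3 6-7 0-12 3-7 10-6 7-1-2-2-2-19-5-11 8-13 0-7-5-12-16-11-20-20-24-9-6-16z"/><path d="M273 16l-66 1 0 8-12 8 5 8 0 12 8 38-13 16-2 12 2 4 14 14 14 8 6 0 21-8 19 0 10 4 14 2 14 16 12-13 1-9-13-19-4-32-12-25-3-18-11-9 0-8z"/><path d="M119 452l-9 0-10 6-3 7 0 12-6 7-5 3-12-3-17 0-31 12-9-5-1 36 146 1 1-7-3-7 4-16 5-9 0-12-2-2-32 0-8-8 0-12z"/><path d="M527 16l-58 1 3 14 9 24-4 18 0 14-5 11 1 6 4-1 13 4 21 10 10 0 7-3z"/><path d="M187 16l-72 0 1 10-4 5 3 22 3 4 3 0 12-12 2 6 20 28 7 2 44 2 1-5-7-25 0-12z"/><path d="M182 465l-14 10 1 14-5 9-4 16 3 14 85-1-16-25-6-19-25-15-11 0z"/><path d="M269 137l-19 0-20 7-3 3 5 11 9 9 14 2 15 8 31-1 6-15-6-10-11-10-11 0z"/><path d="M505 335l-5 0 0 6 5 22 22 49 1-74-9 1z"/><path d="M19 145l-3 1 0 57 13 5 8 0 4-5-8-38-5-11z"/>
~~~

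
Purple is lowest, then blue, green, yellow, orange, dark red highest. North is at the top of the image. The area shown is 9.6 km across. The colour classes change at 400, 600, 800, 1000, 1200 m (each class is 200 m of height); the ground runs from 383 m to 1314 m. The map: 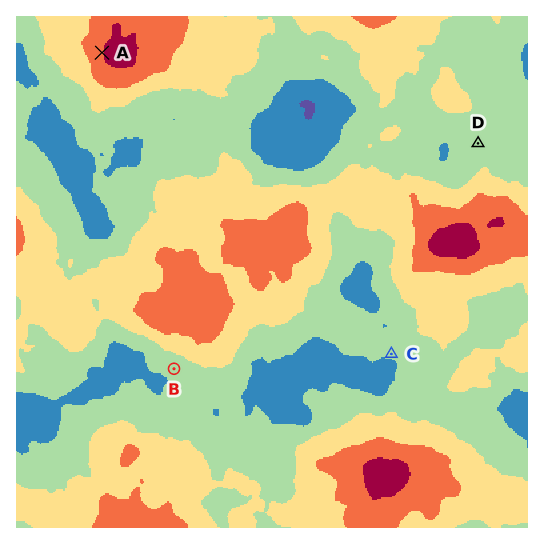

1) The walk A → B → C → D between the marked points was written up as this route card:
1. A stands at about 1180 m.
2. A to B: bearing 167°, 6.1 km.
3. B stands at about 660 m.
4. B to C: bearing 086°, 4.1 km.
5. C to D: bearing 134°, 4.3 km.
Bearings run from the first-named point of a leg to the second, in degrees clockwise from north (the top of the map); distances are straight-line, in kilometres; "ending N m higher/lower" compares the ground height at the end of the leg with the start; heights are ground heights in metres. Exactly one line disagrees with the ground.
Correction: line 5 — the bearing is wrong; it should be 022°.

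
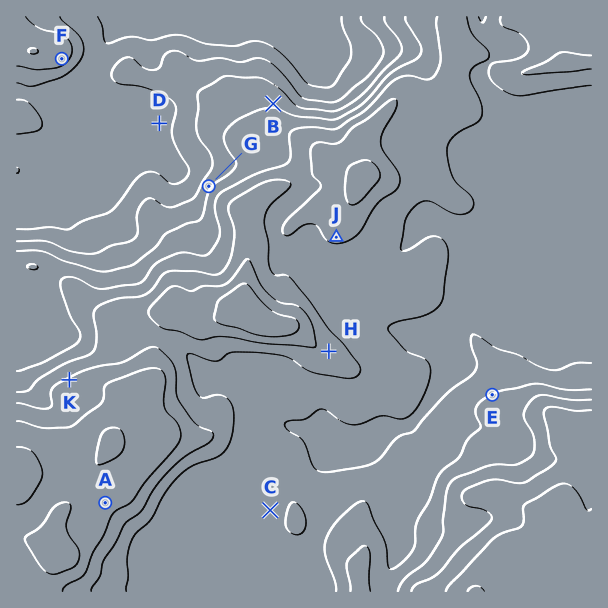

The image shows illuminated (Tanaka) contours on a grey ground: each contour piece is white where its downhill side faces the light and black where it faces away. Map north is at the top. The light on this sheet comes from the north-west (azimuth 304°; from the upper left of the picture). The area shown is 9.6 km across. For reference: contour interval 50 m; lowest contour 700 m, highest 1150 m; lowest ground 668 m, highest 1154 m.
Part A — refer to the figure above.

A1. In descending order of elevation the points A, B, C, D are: A C B D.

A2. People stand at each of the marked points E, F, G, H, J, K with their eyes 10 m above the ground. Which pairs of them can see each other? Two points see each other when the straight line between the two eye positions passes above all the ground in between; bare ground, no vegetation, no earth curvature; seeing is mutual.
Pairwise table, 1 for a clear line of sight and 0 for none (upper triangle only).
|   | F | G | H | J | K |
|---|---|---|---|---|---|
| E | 0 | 0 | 1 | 1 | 0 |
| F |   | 1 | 0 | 0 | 1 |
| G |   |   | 0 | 0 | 0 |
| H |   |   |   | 1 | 0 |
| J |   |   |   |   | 0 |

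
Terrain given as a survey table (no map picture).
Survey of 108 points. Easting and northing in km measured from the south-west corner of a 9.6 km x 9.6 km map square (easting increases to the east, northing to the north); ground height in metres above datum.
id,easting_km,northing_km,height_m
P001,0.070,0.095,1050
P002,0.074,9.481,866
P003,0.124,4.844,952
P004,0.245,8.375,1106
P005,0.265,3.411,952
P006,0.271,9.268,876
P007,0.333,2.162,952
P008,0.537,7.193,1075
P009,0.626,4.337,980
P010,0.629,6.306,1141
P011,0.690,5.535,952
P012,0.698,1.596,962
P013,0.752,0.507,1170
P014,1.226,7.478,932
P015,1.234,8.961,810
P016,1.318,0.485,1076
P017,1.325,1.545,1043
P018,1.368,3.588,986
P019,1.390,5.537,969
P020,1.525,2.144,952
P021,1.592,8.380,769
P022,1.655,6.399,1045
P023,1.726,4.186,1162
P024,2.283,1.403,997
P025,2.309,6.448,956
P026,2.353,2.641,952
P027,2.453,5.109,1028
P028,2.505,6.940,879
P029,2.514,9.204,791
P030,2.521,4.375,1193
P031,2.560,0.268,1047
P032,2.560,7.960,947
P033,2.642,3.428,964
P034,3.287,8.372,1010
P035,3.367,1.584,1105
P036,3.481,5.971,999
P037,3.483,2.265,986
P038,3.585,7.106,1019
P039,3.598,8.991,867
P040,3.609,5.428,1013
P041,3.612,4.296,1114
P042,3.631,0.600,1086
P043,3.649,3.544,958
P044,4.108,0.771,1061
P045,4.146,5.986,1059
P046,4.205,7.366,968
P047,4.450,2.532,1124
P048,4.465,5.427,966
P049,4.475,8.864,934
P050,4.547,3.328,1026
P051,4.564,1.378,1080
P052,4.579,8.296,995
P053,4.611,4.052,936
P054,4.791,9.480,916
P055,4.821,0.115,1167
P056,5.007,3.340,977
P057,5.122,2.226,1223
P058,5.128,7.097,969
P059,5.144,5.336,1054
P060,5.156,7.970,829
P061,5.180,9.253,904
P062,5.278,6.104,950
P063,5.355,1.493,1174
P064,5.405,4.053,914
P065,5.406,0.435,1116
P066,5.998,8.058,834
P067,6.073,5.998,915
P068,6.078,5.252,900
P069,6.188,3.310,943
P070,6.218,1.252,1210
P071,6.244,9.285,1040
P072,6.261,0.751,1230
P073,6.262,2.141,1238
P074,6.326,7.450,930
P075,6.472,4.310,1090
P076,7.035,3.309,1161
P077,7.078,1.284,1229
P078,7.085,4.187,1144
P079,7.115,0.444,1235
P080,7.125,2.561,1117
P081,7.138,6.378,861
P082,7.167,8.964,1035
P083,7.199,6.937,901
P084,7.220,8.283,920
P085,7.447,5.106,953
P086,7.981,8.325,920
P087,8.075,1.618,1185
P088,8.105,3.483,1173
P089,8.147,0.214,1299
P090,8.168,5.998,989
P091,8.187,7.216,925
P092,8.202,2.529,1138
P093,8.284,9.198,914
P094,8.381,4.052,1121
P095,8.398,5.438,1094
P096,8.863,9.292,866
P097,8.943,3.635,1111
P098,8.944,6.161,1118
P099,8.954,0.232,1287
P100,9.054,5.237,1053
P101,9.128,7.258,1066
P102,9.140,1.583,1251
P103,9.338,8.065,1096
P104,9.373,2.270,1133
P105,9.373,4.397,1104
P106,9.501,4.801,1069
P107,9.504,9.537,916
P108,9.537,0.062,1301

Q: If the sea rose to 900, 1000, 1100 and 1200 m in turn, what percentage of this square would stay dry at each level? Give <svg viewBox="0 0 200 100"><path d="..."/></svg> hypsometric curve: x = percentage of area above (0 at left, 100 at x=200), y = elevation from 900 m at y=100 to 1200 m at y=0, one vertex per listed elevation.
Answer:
<svg viewBox="0 0 200 100"><path d="M181 100l-77-33-52-34-37-33"/></svg>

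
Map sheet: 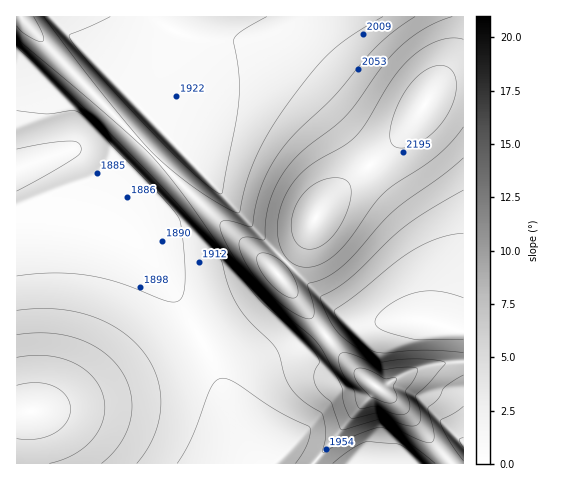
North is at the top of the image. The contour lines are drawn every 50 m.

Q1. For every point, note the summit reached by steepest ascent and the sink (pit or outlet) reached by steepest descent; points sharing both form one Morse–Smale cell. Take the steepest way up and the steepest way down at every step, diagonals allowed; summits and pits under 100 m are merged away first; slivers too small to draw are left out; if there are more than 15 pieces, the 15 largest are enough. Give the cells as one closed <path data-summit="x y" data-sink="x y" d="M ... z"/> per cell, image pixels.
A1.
<path data-summit="315 218" data-sink="17 169" d="M463 16l-446 0-1 194 40 3 31 6 23 8 28 18 22 25 42 70 12 25 24 63-5-19-1-14 5-13 5-7 18-13 25-10 26-2 36-28 17 3 22-5 31-1 46 12z"/><path data-summit="31 411" data-sink="17 169" d="M25 211l-9 0 0 252 239 1-21-44-20-55-12-25-35-60-20-27-25-20-24-11-34-8z"/><path data-summit="376 386" data-sink="17 169" d="M417 319l-31 1-22 5-17-3-36 28-26 2-25 10-18 13-9 14 0 20 6 18 16 35 2 2 206 0 1-132z"/>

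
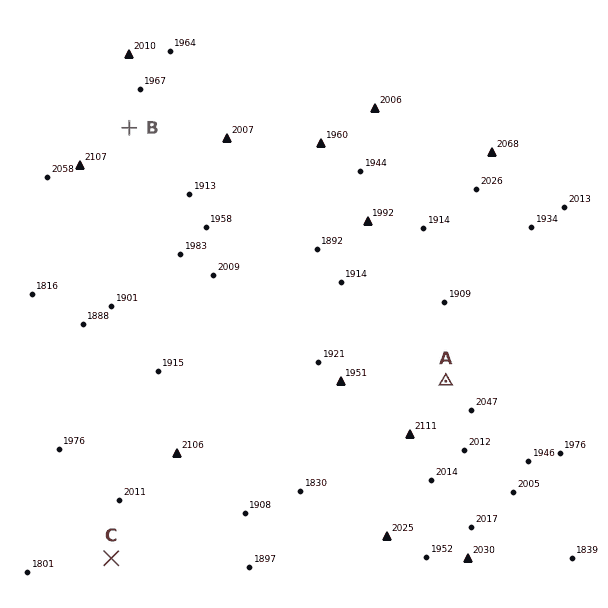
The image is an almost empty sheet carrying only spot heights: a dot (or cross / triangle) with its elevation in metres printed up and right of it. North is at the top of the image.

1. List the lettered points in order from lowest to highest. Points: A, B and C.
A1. C B A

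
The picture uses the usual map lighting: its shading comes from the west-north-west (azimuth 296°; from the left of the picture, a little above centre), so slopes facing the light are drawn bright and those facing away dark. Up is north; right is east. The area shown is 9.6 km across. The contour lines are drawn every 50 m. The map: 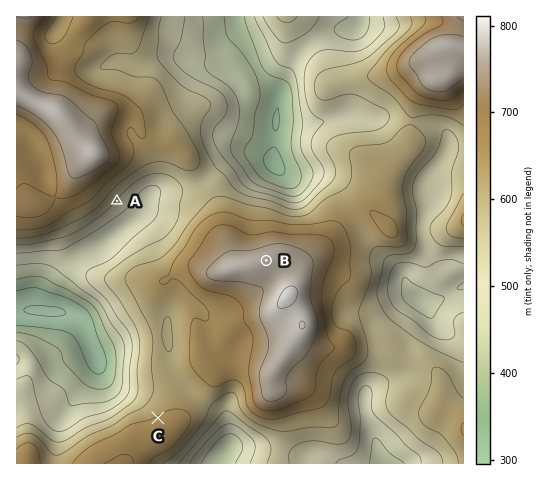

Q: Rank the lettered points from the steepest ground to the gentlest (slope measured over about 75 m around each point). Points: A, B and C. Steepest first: A C B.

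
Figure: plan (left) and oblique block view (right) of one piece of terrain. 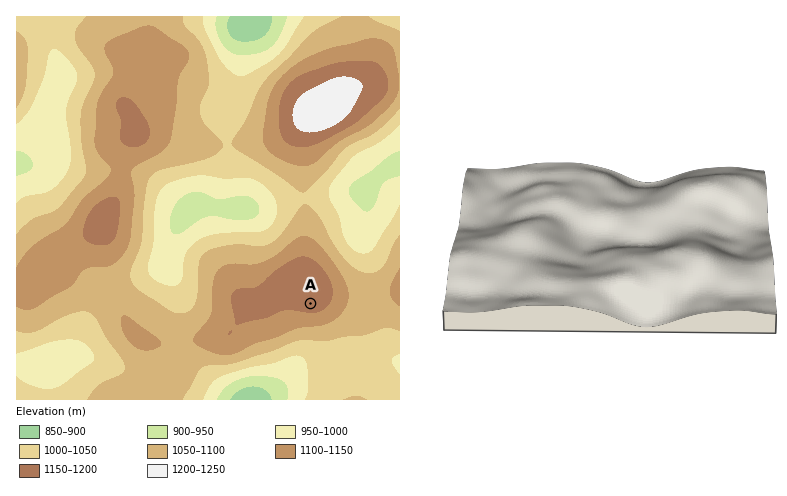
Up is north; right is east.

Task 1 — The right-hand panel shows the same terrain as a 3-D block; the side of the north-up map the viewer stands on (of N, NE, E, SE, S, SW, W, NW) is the S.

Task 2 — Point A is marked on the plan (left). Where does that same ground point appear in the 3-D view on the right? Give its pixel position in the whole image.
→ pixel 698 260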